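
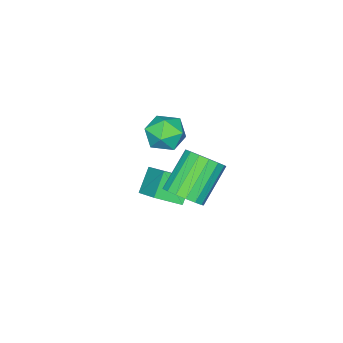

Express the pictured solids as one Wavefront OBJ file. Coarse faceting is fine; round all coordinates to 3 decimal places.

v -1.581 0.768 3.359
v -0.928 1.383 3.243
v -0.832 -0.183 2.537
v -0.179 0.432 2.421
v -0.308 0.057 3.234
v -0.771 0.645 3.742
v -0.989 0.555 2.038
v -1.452 1.143 2.546
v -0.562 1.251 2.426
v -0.141 0.944 3.165
v -1.619 0.256 2.615
v -1.198 -0.051 3.354
v -2.222 -1.267 -1.151
v -1.683 -0.085 -0.402
v -3.036 -0.494 -1.785
v -2.498 0.689 -1.036
v -1.342 -1.089 -2.064
v -0.804 0.094 -1.315
v -2.157 -0.315 -2.698
v -1.618 0.867 -1.949
v -0.329 1.841 0.069
v 0.071 1.198 0.498
v -1.371 1.197 1.84
v -1.771 1.839 1.411
v 0.228 1.544 0.668
v -1.214 1.543 2.01
v 0.258 1.958 0.7
v -1.184 1.957 2.042
v 0.154 2.345 0.588
v -1.289 2.344 1.93
v -0.062 2.617 0.357
v -1.504 2.616 1.699
v -0.338 2.71 0.06
v -1.78 2.709 1.402
v -0.613 2.605 -0.235
v -2.055 2.604 1.107
v -0.822 2.324 -0.46
v -2.264 2.323 0.882
v -0.918 1.932 -0.564
v -2.36 1.931 0.778
v -0.88 1.52 -0.523
v -2.322 1.519 0.819
v -0.715 1.181 -0.346
v -2.157 1.18 0.996
v -0.462 0.993 -0.074
v -1.904 0.992 1.268
v -0.178 0.999 0.23
v -1.62 0.998 1.572
f 1 12 6
f 1 6 2
f 1 2 8
f 1 8 11
f 1 11 12
f 2 6 10
f 6 12 5
f 12 11 3
f 11 8 7
f 8 2 9
f 4 10 5
f 4 5 3
f 4 3 7
f 4 7 9
f 4 9 10
f 5 10 6
f 3 5 12
f 7 3 11
f 9 7 8
f 10 9 2
f 14 16 13
f 17 14 13
f 13 16 15
f 15 17 13
f 14 20 16
f 18 14 17
f 18 20 14
f 16 20 15
f 19 17 15
f 15 20 19
f 19 18 17
f 20 18 19
f 22 21 25
f 22 25 23
f 23 25 26
f 23 26 24
f 25 21 27
f 25 27 26
f 26 27 28
f 26 28 24
f 27 21 29
f 27 29 28
f 28 29 30
f 28 30 24
f 29 21 31
f 29 31 30
f 30 31 32
f 30 32 24
f 31 21 33
f 31 33 32
f 32 33 34
f 32 34 24
f 33 21 35
f 33 35 34
f 34 35 36
f 34 36 24
f 35 21 37
f 35 37 36
f 36 37 38
f 36 38 24
f 37 21 39
f 37 39 38
f 38 39 40
f 38 40 24
f 39 21 41
f 39 41 40
f 40 41 42
f 40 42 24
f 41 21 43
f 41 43 42
f 42 43 44
f 42 44 24
f 43 21 45
f 43 45 44
f 44 45 46
f 44 46 24
f 45 21 47
f 45 47 46
f 46 47 48
f 46 48 24
f 47 21 22
f 47 22 48
f 48 22 23
f 48 23 24



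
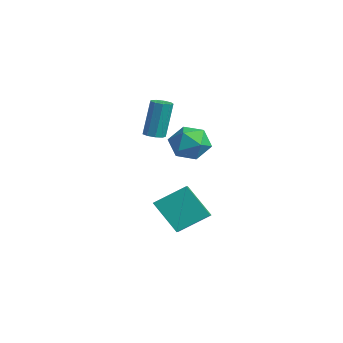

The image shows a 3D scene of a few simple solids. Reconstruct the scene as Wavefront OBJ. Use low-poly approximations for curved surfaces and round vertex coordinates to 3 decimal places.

v 1.678 0.939 2.279
v 2.233 1.14 2.263
v 2.116 1.622 4.386
v 1.562 1.421 4.401
v 1.975 1.44 2.181
v 1.859 1.922 4.304
v 1.578 1.505 2.145
v 1.462 1.987 4.267
v 1.228 1.305 2.171
v 1.112 1.787 4.294
v 1.089 0.934 2.247
v 0.973 1.416 4.37
v 1.225 0.566 2.339
v 1.109 1.048 4.461
v 1.573 0.372 2.402
v 1.457 0.854 4.525
v 1.971 0.443 2.407
v 1.854 0.925 4.53
v 2.231 0.747 2.353
v 2.115 1.229 4.475
v 3.004 0.245 -1.779
v 3.48 1.831 -0.749
v 2.372 0.641 -2.095
v 2.848 2.226 -1.065
v 4.252 0.934 -3.415
v 4.728 2.519 -2.385
v 3.62 1.329 -3.731
v 4.096 2.915 -2.701
v 3.327 2.466 1.363
v 4.166 2.887 2.039
v 3.174 0.973 2.481
v 4.013 1.394 3.157
v 2.983 1.919 3.119
v 3.077 2.841 2.428
v 4.263 1.019 2.092
v 4.357 1.941 1.401
v 4.744 1.992 2.489
v 3.953 2.549 3.124
v 3.387 1.311 1.396
v 2.596 1.868 2.031
f 2 1 5
f 2 5 3
f 3 5 6
f 3 6 4
f 5 1 7
f 5 7 6
f 6 7 8
f 6 8 4
f 7 1 9
f 7 9 8
f 8 9 10
f 8 10 4
f 9 1 11
f 9 11 10
f 10 11 12
f 10 12 4
f 11 1 13
f 11 13 12
f 12 13 14
f 12 14 4
f 13 1 15
f 13 15 14
f 14 15 16
f 14 16 4
f 15 1 17
f 15 17 16
f 16 17 18
f 16 18 4
f 17 1 19
f 17 19 18
f 18 19 20
f 18 20 4
f 19 1 2
f 19 2 20
f 20 2 3
f 20 3 4
f 22 24 21
f 25 22 21
f 21 24 23
f 23 25 21
f 22 28 24
f 26 22 25
f 26 28 22
f 24 28 23
f 27 25 23
f 23 28 27
f 27 26 25
f 28 26 27
f 29 40 34
f 29 34 30
f 29 30 36
f 29 36 39
f 29 39 40
f 30 34 38
f 34 40 33
f 40 39 31
f 39 36 35
f 36 30 37
f 32 38 33
f 32 33 31
f 32 31 35
f 32 35 37
f 32 37 38
f 33 38 34
f 31 33 40
f 35 31 39
f 37 35 36
f 38 37 30



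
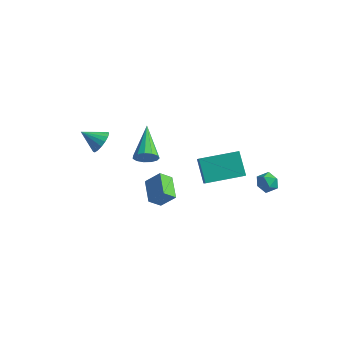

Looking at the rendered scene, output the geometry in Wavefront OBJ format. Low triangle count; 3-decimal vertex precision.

v 0.673 1.486 -0.666
v -0.086 2.164 0.367
v 0.197 2.157 -1.456
v -0.561 2.835 -0.422
v 2.181 2.825 -0.438
v 1.423 3.503 0.596
v 1.706 3.496 -1.227
v 0.947 4.174 -0.194
v -1.051 -1.219 2.705
v -0.673 -1.273 3.219
v -1.929 0.359 3.515
v -0.5 -1.058 2.988
v -0.501 -0.894 2.667
v -0.677 -0.833 2.358
v -0.971 -0.895 2.159
v -1.291 -1.06 2.134
v -1.534 -1.275 2.289
v -1.624 -1.473 2.577
v -1.532 -1.59 2.906
v -1.287 -1.59 3.17
v -0.967 -1.471 3.287
v 2.91 3.822 -0.626
v 3.486 3.541 -0.634
v 2.634 3.279 -1.466
v 3.21 2.998 -1.474
v 2.794 2.863 -1.005
v 2.965 3.199 -0.486
v 3.155 3.621 -1.614
v 3.326 3.957 -1.095
v 3.638 3.417 -1.245
v 3.415 2.948 -0.868
v 2.705 3.872 -1.232
v 2.482 3.403 -0.855
v -3.504 -1.264 2.812
v -3.091 -1.542 3.26
v -4.416 -1.596 3.448
v -3.127 -1.241 3.365
v -3.249 -0.945 3.343
v -3.43 -0.723 3.2
v -3.628 -0.625 2.967
v -3.798 -0.673 2.699
v -3.9 -0.856 2.457
v -3.911 -1.134 2.296
v -3.83 -1.441 2.254
v -3.673 -1.708 2.339
v -3.478 -1.873 2.532
v -3.289 -1.899 2.79
v -3.149 -1.779 3.053
v -0.114 -1.772 1.467
v -0.493 -2.251 2
v 0.538 -1.501 2.176
v 0.158 -1.98 2.708
v 0.662 -2.76 1.132
v 0.282 -3.239 1.664
v 1.313 -2.489 1.84
v 0.934 -2.968 2.373
f 2 4 1
f 5 2 1
f 1 4 3
f 3 5 1
f 2 8 4
f 6 2 5
f 6 8 2
f 4 8 3
f 7 5 3
f 3 8 7
f 7 6 5
f 8 6 7
f 10 9 12
f 10 12 11
f 12 9 13
f 12 13 11
f 13 9 14
f 13 14 11
f 14 9 15
f 14 15 11
f 15 9 16
f 15 16 11
f 16 9 17
f 16 17 11
f 17 9 18
f 17 18 11
f 18 9 19
f 18 19 11
f 19 9 20
f 19 20 11
f 20 9 21
f 20 21 11
f 21 9 10
f 21 10 11
f 22 33 27
f 22 27 23
f 22 23 29
f 22 29 32
f 22 32 33
f 23 27 31
f 27 33 26
f 33 32 24
f 32 29 28
f 29 23 30
f 25 31 26
f 25 26 24
f 25 24 28
f 25 28 30
f 25 30 31
f 26 31 27
f 24 26 33
f 28 24 32
f 30 28 29
f 31 30 23
f 35 34 37
f 35 37 36
f 37 34 38
f 37 38 36
f 38 34 39
f 38 39 36
f 39 34 40
f 39 40 36
f 40 34 41
f 40 41 36
f 41 34 42
f 41 42 36
f 42 34 43
f 42 43 36
f 43 34 44
f 43 44 36
f 44 34 45
f 44 45 36
f 45 34 46
f 45 46 36
f 46 34 47
f 46 47 36
f 47 34 48
f 47 48 36
f 48 34 35
f 48 35 36
f 50 52 49
f 53 50 49
f 49 52 51
f 51 53 49
f 50 56 52
f 54 50 53
f 54 56 50
f 52 56 51
f 55 53 51
f 51 56 55
f 55 54 53
f 56 54 55



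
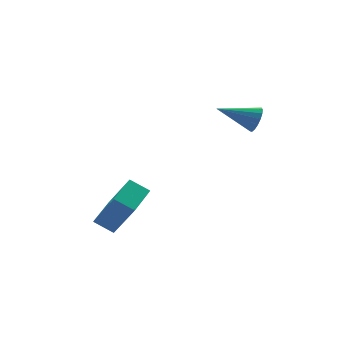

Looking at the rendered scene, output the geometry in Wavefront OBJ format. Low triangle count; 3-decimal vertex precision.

v 1.652 2.041 0.954
v 1.994 2.207 1.53
v 0.128 2.779 1.646
v 2.034 2.471 1.336
v 1.986 2.636 1.054
v 1.862 2.665 0.75
v 1.69 2.551 0.492
v 1.509 2.32 0.34
v 1.361 2.025 0.329
v 1.28 1.734 0.461
v 1.284 1.513 0.706
v 1.372 1.412 1.008
v 1.525 1.456 1.298
v 1.707 1.634 1.509
v 1.876 1.904 1.593
v -4.462 3.388 -5.116
v -3.967 2.32 -3.281
v -5.129 4.009 -4.575
v -4.634 2.942 -2.74
v -3.206 4.478 -4.82
v -2.711 3.411 -2.985
v -3.873 5.1 -4.279
v -3.378 4.032 -2.444
f 2 1 4
f 2 4 3
f 4 1 5
f 4 5 3
f 5 1 6
f 5 6 3
f 6 1 7
f 6 7 3
f 7 1 8
f 7 8 3
f 8 1 9
f 8 9 3
f 9 1 10
f 9 10 3
f 10 1 11
f 10 11 3
f 11 1 12
f 11 12 3
f 12 1 13
f 12 13 3
f 13 1 14
f 13 14 3
f 14 1 15
f 14 15 3
f 15 1 2
f 15 2 3
f 17 19 16
f 20 17 16
f 16 19 18
f 18 20 16
f 17 23 19
f 21 17 20
f 21 23 17
f 19 23 18
f 22 20 18
f 18 23 22
f 22 21 20
f 23 21 22



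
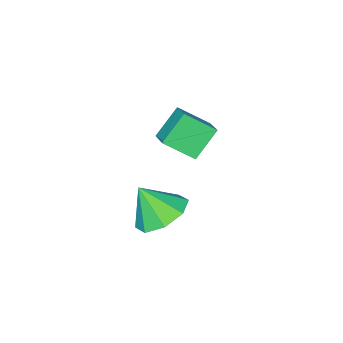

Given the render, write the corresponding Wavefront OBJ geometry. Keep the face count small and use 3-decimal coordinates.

v 0.758 -1.552 -1.869
v 1.657 -1.301 -2.046
v 1.142 -2.168 -0.791
v 1.306 -0.81 -1.641
v 0.634 -0.754 -1.37
v 0.034 -1.165 -1.391
v -0.141 -1.803 -1.693
v 0.21 -2.294 -2.098
v 0.883 -2.35 -2.369
v 1.482 -1.939 -2.348
v -3.493 -4.022 -1.596
v -2.794 -4.814 -0.891
v -3.007 -3.162 -1.112
v -2.309 -3.955 -0.407
v -2.571 -4.025 -2.513
v -1.873 -4.818 -1.808
v -2.086 -3.166 -2.029
v -1.387 -3.958 -1.324
f 2 1 4
f 2 4 3
f 4 1 5
f 4 5 3
f 5 1 6
f 5 6 3
f 6 1 7
f 6 7 3
f 7 1 8
f 7 8 3
f 8 1 9
f 8 9 3
f 9 1 10
f 9 10 3
f 10 1 2
f 10 2 3
f 12 14 11
f 15 12 11
f 11 14 13
f 13 15 11
f 12 18 14
f 16 12 15
f 16 18 12
f 14 18 13
f 17 15 13
f 13 18 17
f 17 16 15
f 18 16 17



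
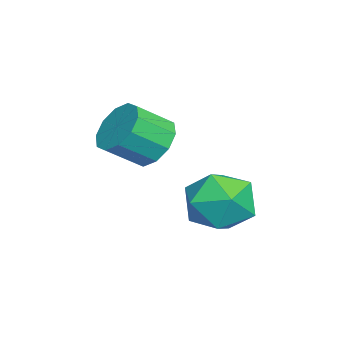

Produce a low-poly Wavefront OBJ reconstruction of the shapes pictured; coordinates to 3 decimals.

v -3.185 0.772 1.359
v -2.639 0.867 2.253
v -2.301 -0.627 0.967
v -1.755 -0.532 1.861
v -2.774 -0.79 1.892
v -3.321 0.075 2.134
v -1.619 0.165 1.086
v -2.166 1.03 1.328
v -1.672 0.492 2.084
v -2.385 -0.098 2.582
v -2.555 0.338 0.638
v -3.268 -0.252 1.136
v -2.782 -1.564 3.407
v -2.023 -1.393 3.115
v -1.56 -2.246 3.822
v -2.318 -2.416 4.113
v -2.105 -1.098 3.526
v -1.642 -1.95 4.232
v -2.446 -0.98 3.892
v -1.982 -1.832 4.598
v -2.914 -1.085 4.072
v -2.451 -1.937 4.778
v -3.332 -1.373 3.998
v -2.869 -2.226 4.704
v -3.54 -1.734 3.698
v -3.077 -2.587 4.405
v -3.458 -2.03 3.288
v -2.995 -2.882 3.994
v -3.118 -2.148 2.922
v -2.654 -3 3.628
v -2.649 -2.043 2.742
v -2.186 -2.895 3.448
v -2.231 -1.754 2.816
v -1.768 -2.607 3.522
f 1 12 6
f 1 6 2
f 1 2 8
f 1 8 11
f 1 11 12
f 2 6 10
f 6 12 5
f 12 11 3
f 11 8 7
f 8 2 9
f 4 10 5
f 4 5 3
f 4 3 7
f 4 7 9
f 4 9 10
f 5 10 6
f 3 5 12
f 7 3 11
f 9 7 8
f 10 9 2
f 14 13 17
f 14 17 15
f 15 17 18
f 15 18 16
f 17 13 19
f 17 19 18
f 18 19 20
f 18 20 16
f 19 13 21
f 19 21 20
f 20 21 22
f 20 22 16
f 21 13 23
f 21 23 22
f 22 23 24
f 22 24 16
f 23 13 25
f 23 25 24
f 24 25 26
f 24 26 16
f 25 13 27
f 25 27 26
f 26 27 28
f 26 28 16
f 27 13 29
f 27 29 28
f 28 29 30
f 28 30 16
f 29 13 31
f 29 31 30
f 30 31 32
f 30 32 16
f 31 13 33
f 31 33 32
f 32 33 34
f 32 34 16
f 33 13 14
f 33 14 34
f 34 14 15
f 34 15 16



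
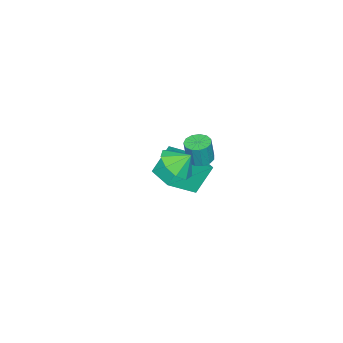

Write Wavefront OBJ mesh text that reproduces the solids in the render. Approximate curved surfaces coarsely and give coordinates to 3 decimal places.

v 0.216 0.596 0.907
v 0.903 0.621 0.779
v 1.152 0.57 2.105
v 0.464 0.544 2.233
v 0.783 0.995 0.816
v 1.032 0.944 2.142
v 0.483 1.242 0.882
v 0.732 1.191 2.208
v 0.098 1.284 0.956
v 0.347 1.233 2.282
v -0.25 1.107 1.014
v -0.001 1.056 2.34
v -0.45 0.768 1.039
v -0.201 0.717 2.365
v -0.439 0.374 1.021
v -0.19 0.323 2.347
v -0.22 0.051 0.968
v 0.029 -0.001 2.293
v 0.138 -0.1 0.895
v 0.386 -0.151 2.221
v 0.52 -0.03 0.826
v 0.768 -0.081 2.152
v 0.805 0.239 0.783
v 1.054 0.188 2.108
v -2.509 -2.005 -3.406
v -1.278 -3.002 -2.339
v -3.441 -1.504 -1.865
v -2.211 -2.501 -0.797
v -1.429 -0.499 -3.243
v -0.199 -1.496 -2.175
v -2.362 0.002 -1.701
v -1.131 -0.995 -0.634
v 3.958 1.21 3.073
v 4.89 1.686 2.993
v 3.682 1.87 3.787
v 4.422 1.985 2.537
v 3.737 1.921 2.332
v 3.155 1.524 2.473
v 2.949 0.981 2.895
v 3.214 0.545 3.401
v 3.828 0.42 3.753
v 4.502 0.665 3.787
v 4.922 1.165 3.487
f 2 1 5
f 2 5 3
f 3 5 6
f 3 6 4
f 5 1 7
f 5 7 6
f 6 7 8
f 6 8 4
f 7 1 9
f 7 9 8
f 8 9 10
f 8 10 4
f 9 1 11
f 9 11 10
f 10 11 12
f 10 12 4
f 11 1 13
f 11 13 12
f 12 13 14
f 12 14 4
f 13 1 15
f 13 15 14
f 14 15 16
f 14 16 4
f 15 1 17
f 15 17 16
f 16 17 18
f 16 18 4
f 17 1 19
f 17 19 18
f 18 19 20
f 18 20 4
f 19 1 21
f 19 21 20
f 20 21 22
f 20 22 4
f 21 1 23
f 21 23 22
f 22 23 24
f 22 24 4
f 23 1 2
f 23 2 24
f 24 2 3
f 24 3 4
f 26 28 25
f 29 26 25
f 25 28 27
f 27 29 25
f 26 32 28
f 30 26 29
f 30 32 26
f 28 32 27
f 31 29 27
f 27 32 31
f 31 30 29
f 32 30 31
f 34 33 36
f 34 36 35
f 36 33 37
f 36 37 35
f 37 33 38
f 37 38 35
f 38 33 39
f 38 39 35
f 39 33 40
f 39 40 35
f 40 33 41
f 40 41 35
f 41 33 42
f 41 42 35
f 42 33 43
f 42 43 35
f 43 33 34
f 43 34 35



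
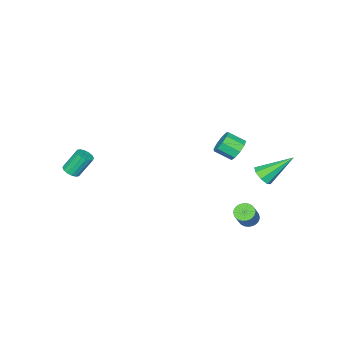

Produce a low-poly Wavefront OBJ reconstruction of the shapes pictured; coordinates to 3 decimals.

v -1.558 3.336 -3.525
v -1.091 3.455 -3.866
v -0.416 3.702 -2.856
v -0.882 3.584 -2.515
v -1.189 3.663 -3.851
v -0.514 3.91 -2.841
v -1.344 3.82 -3.786
v -0.669 4.068 -2.776
v -1.531 3.905 -3.682
v -0.856 4.152 -2.672
v -1.722 3.902 -3.554
v -1.047 4.149 -2.543
v -1.888 3.814 -3.421
v -1.213 4.061 -2.411
v -2.004 3.653 -3.304
v -1.329 3.9 -2.294
v -2.052 3.443 -3.221
v -1.377 3.69 -2.211
v -2.024 3.218 -3.184
v -1.349 3.465 -2.174
v -1.926 3.01 -3.199
v -1.251 3.257 -2.189
v -1.771 2.852 -3.264
v -1.096 3.1 -2.254
v -1.584 2.768 -3.368
v -0.909 3.015 -2.358
v -1.393 2.771 -3.497
v -0.718 3.018 -2.486
v -1.227 2.859 -3.629
v -0.552 3.106 -2.619
v -1.111 3.02 -3.746
v -0.436 3.267 -2.736
v -1.063 3.23 -3.829
v -0.388 3.477 -2.819
v -2.84 3.155 -0.927
v -2.286 3.501 -0.702
v -4.06 4.245 0.407
v -2.521 3.739 -1.111
v -2.943 3.635 -1.412
v -3.304 3.25 -1.429
v -3.394 2.81 -1.151
v -3.159 2.572 -0.742
v -2.737 2.676 -0.441
v -2.376 3.061 -0.425
v -0.548 3.381 2.46
v -0.341 3.087 1.848
v 0.116 2.284 2.388
v -0.092 2.579 3
v 0.001 3.391 2.01
v 0.458 2.588 2.551
v 0.086 3.69 2.382
v 0.543 2.888 2.923
v -0.126 3.845 2.791
v 0.331 3.043 3.332
v -0.535 3.783 3.045
v -0.078 2.981 3.586
v -0.951 3.533 3.025
v -0.494 2.73 3.565
v -1.178 3.211 2.74
v -0.721 2.409 3.281
v -1.111 2.97 2.324
v -0.654 2.167 2.865
v -0.78 2.92 1.972
v -0.324 2.118 2.513
v 4.16 -4.086 -0.273
v 4.513 -3.691 -0.251
v 3.913 -3.219 0.934
v 3.56 -3.614 0.913
v 4.303 -3.591 -0.397
v 3.703 -3.119 0.788
v 4.055 -3.624 -0.51
v 3.455 -3.152 0.675
v 3.835 -3.781 -0.559
v 3.235 -3.308 0.626
v 3.702 -4.019 -0.531
v 3.102 -3.547 0.654
v 3.692 -4.275 -0.434
v 3.092 -3.803 0.751
v 3.807 -4.481 -0.294
v 3.207 -4.009 0.891
v 4.017 -4.581 -0.148
v 3.417 -4.109 1.037
v 4.265 -4.548 -0.035
v 3.665 -4.076 1.15
v 4.485 -4.392 0.014
v 3.885 -3.919 1.199
v 4.618 -4.153 -0.014
v 4.018 -3.681 1.171
v 4.628 -3.897 -0.111
v 4.028 -3.425 1.074
f 2 1 5
f 2 5 3
f 3 5 6
f 3 6 4
f 5 1 7
f 5 7 6
f 6 7 8
f 6 8 4
f 7 1 9
f 7 9 8
f 8 9 10
f 8 10 4
f 9 1 11
f 9 11 10
f 10 11 12
f 10 12 4
f 11 1 13
f 11 13 12
f 12 13 14
f 12 14 4
f 13 1 15
f 13 15 14
f 14 15 16
f 14 16 4
f 15 1 17
f 15 17 16
f 16 17 18
f 16 18 4
f 17 1 19
f 17 19 18
f 18 19 20
f 18 20 4
f 19 1 21
f 19 21 20
f 20 21 22
f 20 22 4
f 21 1 23
f 21 23 22
f 22 23 24
f 22 24 4
f 23 1 25
f 23 25 24
f 24 25 26
f 24 26 4
f 25 1 27
f 25 27 26
f 26 27 28
f 26 28 4
f 27 1 29
f 27 29 28
f 28 29 30
f 28 30 4
f 29 1 31
f 29 31 30
f 30 31 32
f 30 32 4
f 31 1 33
f 31 33 32
f 32 33 34
f 32 34 4
f 33 1 2
f 33 2 34
f 34 2 3
f 34 3 4
f 36 35 38
f 36 38 37
f 38 35 39
f 38 39 37
f 39 35 40
f 39 40 37
f 40 35 41
f 40 41 37
f 41 35 42
f 41 42 37
f 42 35 43
f 42 43 37
f 43 35 44
f 43 44 37
f 44 35 36
f 44 36 37
f 46 45 49
f 46 49 47
f 47 49 50
f 47 50 48
f 49 45 51
f 49 51 50
f 50 51 52
f 50 52 48
f 51 45 53
f 51 53 52
f 52 53 54
f 52 54 48
f 53 45 55
f 53 55 54
f 54 55 56
f 54 56 48
f 55 45 57
f 55 57 56
f 56 57 58
f 56 58 48
f 57 45 59
f 57 59 58
f 58 59 60
f 58 60 48
f 59 45 61
f 59 61 60
f 60 61 62
f 60 62 48
f 61 45 63
f 61 63 62
f 62 63 64
f 62 64 48
f 63 45 46
f 63 46 64
f 64 46 47
f 64 47 48
f 66 65 69
f 66 69 67
f 67 69 70
f 67 70 68
f 69 65 71
f 69 71 70
f 70 71 72
f 70 72 68
f 71 65 73
f 71 73 72
f 72 73 74
f 72 74 68
f 73 65 75
f 73 75 74
f 74 75 76
f 74 76 68
f 75 65 77
f 75 77 76
f 76 77 78
f 76 78 68
f 77 65 79
f 77 79 78
f 78 79 80
f 78 80 68
f 79 65 81
f 79 81 80
f 80 81 82
f 80 82 68
f 81 65 83
f 81 83 82
f 82 83 84
f 82 84 68
f 83 65 85
f 83 85 84
f 84 85 86
f 84 86 68
f 85 65 87
f 85 87 86
f 86 87 88
f 86 88 68
f 87 65 89
f 87 89 88
f 88 89 90
f 88 90 68
f 89 65 66
f 89 66 90
f 90 66 67
f 90 67 68



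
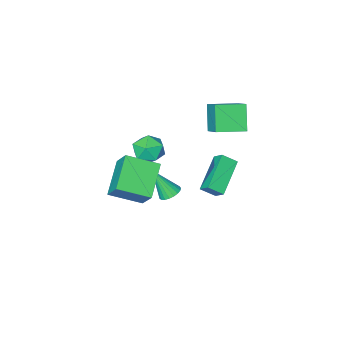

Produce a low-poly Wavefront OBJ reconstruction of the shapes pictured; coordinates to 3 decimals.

v -2.415 -0.189 2.392
v -2.898 -1.028 3.679
v -2.102 0.992 3.28
v -2.585 0.153 4.566
v -0.935 -0.733 2.594
v -1.418 -1.572 3.88
v -0.622 0.448 3.481
v -1.105 -0.391 4.768
v 4.001 -1.189 2.15
v 4.046 -0.26 3.301
v 2.584 -0.298 1.487
v 2.63 0.631 2.639
v 5.27 0.049 1.101
v 5.316 0.978 2.253
v 3.854 0.94 0.439
v 3.899 1.869 1.59
v -2.215 -0.657 -0.46
v -2.272 -0.018 0.112
v -0.673 0.437 -1.526
v -0.73 1.075 -0.953
v -1.55 -1.075 0.073
v -1.607 -0.437 0.646
v -0.008 0.018 -0.992
v -0.065 0.657 -0.42
v 1.944 -0.279 3.091
v 2.511 0.003 2.417
v 2.289 -1.703 2.783
v 2.856 -1.421 2.109
v 3.073 -1.259 2.994
v 2.86 -0.379 3.184
v 1.94 -1.321 2.016
v 1.727 -0.441 2.206
v 2.508 -0.641 1.752
v 3.208 -0.602 2.356
v 1.592 -1.098 2.844
v 2.292 -1.059 3.448
v 0.704 -1.634 -2.216
v 1.295 -1.485 -2.377
v 1.316 -2.386 -0.664
v 1.22 -1.272 -2.244
v 1.055 -1.122 -2.106
v 0.83 -1.06 -1.987
v 0.583 -1.097 -1.908
v 0.357 -1.227 -1.882
v 0.191 -1.428 -1.914
v 0.114 -1.663 -1.998
v 0.139 -1.894 -2.12
v 0.261 -2.08 -2.258
v 0.461 -2.188 -2.389
v 0.702 -2.201 -2.49
v 0.944 -2.115 -2.544
v 1.144 -1.947 -2.541
v 1.268 -1.724 -2.482
f 2 4 1
f 5 2 1
f 1 4 3
f 3 5 1
f 2 8 4
f 6 2 5
f 6 8 2
f 4 8 3
f 7 5 3
f 3 8 7
f 7 6 5
f 8 6 7
f 10 12 9
f 13 10 9
f 9 12 11
f 11 13 9
f 10 16 12
f 14 10 13
f 14 16 10
f 12 16 11
f 15 13 11
f 11 16 15
f 15 14 13
f 16 14 15
f 18 20 17
f 21 18 17
f 17 20 19
f 19 21 17
f 18 24 20
f 22 18 21
f 22 24 18
f 20 24 19
f 23 21 19
f 19 24 23
f 23 22 21
f 24 22 23
f 25 36 30
f 25 30 26
f 25 26 32
f 25 32 35
f 25 35 36
f 26 30 34
f 30 36 29
f 36 35 27
f 35 32 31
f 32 26 33
f 28 34 29
f 28 29 27
f 28 27 31
f 28 31 33
f 28 33 34
f 29 34 30
f 27 29 36
f 31 27 35
f 33 31 32
f 34 33 26
f 38 37 40
f 38 40 39
f 40 37 41
f 40 41 39
f 41 37 42
f 41 42 39
f 42 37 43
f 42 43 39
f 43 37 44
f 43 44 39
f 44 37 45
f 44 45 39
f 45 37 46
f 45 46 39
f 46 37 47
f 46 47 39
f 47 37 48
f 47 48 39
f 48 37 49
f 48 49 39
f 49 37 50
f 49 50 39
f 50 37 51
f 50 51 39
f 51 37 52
f 51 52 39
f 52 37 53
f 52 53 39
f 53 37 38
f 53 38 39



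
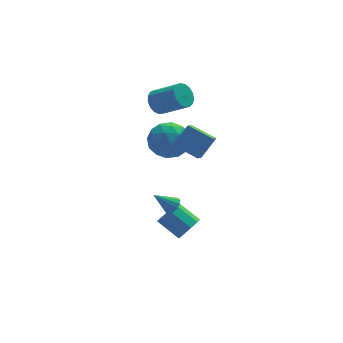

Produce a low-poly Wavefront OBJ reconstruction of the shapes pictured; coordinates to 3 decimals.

v 3.665 -0.417 1.32
v 3.081 -1.804 2.43
v 2.591 0.493 1.893
v 2.007 -0.894 3.003
v 4.573 0.014 2.337
v 3.989 -1.373 3.447
v 3.499 0.924 2.91
v 2.915 -0.463 4.02
v 2.695 -1.607 -3.348
v 3.296 -1.049 -3.329
v 2.386 -0.096 -2.513
v 1.785 -0.653 -2.532
v 2.974 -0.969 -3.782
v 2.064 -0.016 -2.965
v 2.522 -1.187 -4.031
v 1.612 -0.234 -3.215
v 2.15 -1.602 -3.961
v 1.24 -0.649 -3.145
v 2.034 -2.018 -3.604
v 1.124 -1.065 -2.788
v 2.227 -2.243 -3.128
v 1.317 -1.289 -2.311
v 2.639 -2.169 -2.754
v 1.729 -1.216 -1.938
v 3.077 -1.832 -2.659
v 2.167 -0.879 -1.842
v 3.337 -1.39 -2.886
v 2.427 -0.437 -2.07
v 1.334 -3.391 0.33
v 1.706 -3.187 0.679
v 0.386 -3.269 1.27
v 1.601 -2.96 0.543
v 1.424 -2.849 0.35
v 1.222 -2.883 0.152
v 1.051 -3.053 0.001
v 0.955 -3.314 -0.061
v 0.961 -3.595 -0.019
v 1.067 -3.822 0.117
v 1.244 -3.933 0.31
v 1.445 -3.899 0.508
v 1.616 -3.729 0.659
v 1.712 -3.468 0.722
v 1.659 2.697 0.132
v 2.33 3.741 0.135
v 3.21 1.699 0.925
v 3.881 2.743 0.928
v 2.915 2.624 1.697
v 1.956 3.241 1.207
v 3.584 2.199 -0.147
v 2.625 2.816 -0.637
v 3.519 3.433 -0.038
v 3.106 3.696 1.102
v 2.434 1.744 -0.042
v 2.021 2.007 1.098
v 1.858 3.307 0.064
v 3.682 2.133 0.996
v 3.114 2.064 1.448
v 3.508 2.677 1.45
v 1.639 3.013 0.694
v 2.033 3.626 0.696
v 2.377 2.97 1.614
v 3.507 1.814 0.364
v 3.901 2.427 0.366
v 2.032 2.763 -0.39
v 2.426 3.376 -0.388
v 3.163 2.47 -0.554
v 2.951 3.739 -0.036
v 3.863 3.153 0.43
v 3.689 2.833 -0.202
v 3.125 3.195 -0.49
v 2.708 3.894 0.634
v 3.62 3.307 1.1
v 3.052 3.237 1.552
v 2.489 3.6 1.264
v 3.408 3.713 0.532
v 1.92 2.133 -0.04
v 2.832 1.546 0.426
v 3.051 1.84 -0.204
v 2.488 2.203 -0.492
v 1.677 2.287 0.63
v 2.589 1.701 1.096
v 2.415 2.245 1.55
v 1.851 2.607 1.262
v 2.132 1.727 0.528
v 2.394 3.663 3.002
v 2.87 4.304 3.053
v 4.062 3.338 4.07
v 3.586 2.697 4.018
v 2.639 4.337 3.356
v 3.83 3.371 4.373
v 2.351 4.216 3.578
v 3.542 3.25 4.595
v 2.074 3.968 3.668
v 3.265 3.003 4.684
v 1.869 3.651 3.605
v 3.061 2.685 4.622
v 1.785 3.336 3.404
v 2.977 2.37 4.421
v 1.841 3.096 3.111
v 3.032 2.13 4.128
v 2.023 2.986 2.793
v 3.215 2.02 3.81
v 2.291 3.031 2.522
v 3.482 2.065 3.539
v 2.582 3.221 2.362
v 3.773 2.255 3.379
v 2.83 3.512 2.348
v 4.021 2.546 3.365
v 2.978 3.838 2.484
v 4.17 2.872 3.5
v 2.993 4.124 2.738
v 4.184 3.158 3.755
f 2 4 1
f 5 2 1
f 1 4 3
f 3 5 1
f 2 8 4
f 6 2 5
f 6 8 2
f 4 8 3
f 7 5 3
f 3 8 7
f 7 6 5
f 8 6 7
f 10 9 13
f 10 13 11
f 11 13 14
f 11 14 12
f 13 9 15
f 13 15 14
f 14 15 16
f 14 16 12
f 15 9 17
f 15 17 16
f 16 17 18
f 16 18 12
f 17 9 19
f 17 19 18
f 18 19 20
f 18 20 12
f 19 9 21
f 19 21 20
f 20 21 22
f 20 22 12
f 21 9 23
f 21 23 22
f 22 23 24
f 22 24 12
f 23 9 25
f 23 25 24
f 24 25 26
f 24 26 12
f 25 9 27
f 25 27 26
f 26 27 28
f 26 28 12
f 27 9 10
f 27 10 28
f 28 10 11
f 28 11 12
f 30 29 32
f 30 32 31
f 32 29 33
f 32 33 31
f 33 29 34
f 33 34 31
f 34 29 35
f 34 35 31
f 35 29 36
f 35 36 31
f 36 29 37
f 36 37 31
f 37 29 38
f 37 38 31
f 38 29 39
f 38 39 31
f 39 29 40
f 39 40 31
f 40 29 41
f 40 41 31
f 41 29 42
f 41 42 31
f 42 29 30
f 42 30 31
f 43 80 59
f 80 54 83
f 59 83 48
f 80 83 59
f 43 59 55
f 59 48 60
f 55 60 44
f 59 60 55
f 43 55 64
f 55 44 65
f 64 65 50
f 55 65 64
f 43 64 76
f 64 50 79
f 76 79 53
f 64 79 76
f 43 76 80
f 76 53 84
f 80 84 54
f 76 84 80
f 44 60 71
f 60 48 74
f 71 74 52
f 60 74 71
f 48 83 61
f 83 54 82
f 61 82 47
f 83 82 61
f 54 84 81
f 84 53 77
f 81 77 45
f 84 77 81
f 53 79 78
f 79 50 66
f 78 66 49
f 79 66 78
f 50 65 70
f 65 44 67
f 70 67 51
f 65 67 70
f 46 72 58
f 72 52 73
f 58 73 47
f 72 73 58
f 46 58 56
f 58 47 57
f 56 57 45
f 58 57 56
f 46 56 63
f 56 45 62
f 63 62 49
f 56 62 63
f 46 63 68
f 63 49 69
f 68 69 51
f 63 69 68
f 46 68 72
f 68 51 75
f 72 75 52
f 68 75 72
f 47 73 61
f 73 52 74
f 61 74 48
f 73 74 61
f 45 57 81
f 57 47 82
f 81 82 54
f 57 82 81
f 49 62 78
f 62 45 77
f 78 77 53
f 62 77 78
f 51 69 70
f 69 49 66
f 70 66 50
f 69 66 70
f 52 75 71
f 75 51 67
f 71 67 44
f 75 67 71
f 86 85 89
f 86 89 87
f 87 89 90
f 87 90 88
f 89 85 91
f 89 91 90
f 90 91 92
f 90 92 88
f 91 85 93
f 91 93 92
f 92 93 94
f 92 94 88
f 93 85 95
f 93 95 94
f 94 95 96
f 94 96 88
f 95 85 97
f 95 97 96
f 96 97 98
f 96 98 88
f 97 85 99
f 97 99 98
f 98 99 100
f 98 100 88
f 99 85 101
f 99 101 100
f 100 101 102
f 100 102 88
f 101 85 103
f 101 103 102
f 102 103 104
f 102 104 88
f 103 85 105
f 103 105 104
f 104 105 106
f 104 106 88
f 105 85 107
f 105 107 106
f 106 107 108
f 106 108 88
f 107 85 109
f 107 109 108
f 108 109 110
f 108 110 88
f 109 85 111
f 109 111 110
f 110 111 112
f 110 112 88
f 111 85 86
f 111 86 112
f 112 86 87
f 112 87 88



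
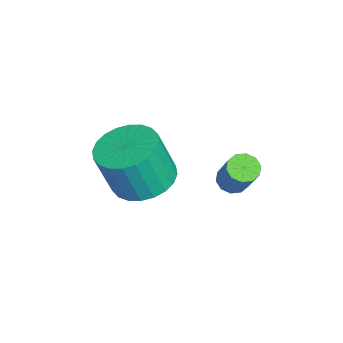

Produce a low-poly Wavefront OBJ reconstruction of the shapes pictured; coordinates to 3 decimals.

v -3.74 -2.882 -1.871
v -2.842 -3.31 -2.096
v -2.681 -3.825 -0.473
v -3.58 -3.398 -0.249
v -2.729 -2.943 -1.99
v -2.569 -3.458 -0.368
v -2.77 -2.567 -1.867
v -2.61 -3.082 -0.244
v -2.959 -2.239 -1.744
v -2.799 -2.754 -0.122
v -3.267 -2.009 -1.641
v -3.107 -2.524 -0.018
v -3.647 -1.912 -1.572
v -3.486 -2.427 0.05
v -4.041 -1.962 -1.549
v -3.88 -2.478 0.073
v -4.389 -2.153 -1.576
v -4.229 -2.669 0.047
v -4.639 -2.455 -1.647
v -4.478 -2.97 -0.024
v -4.751 -2.822 -1.752
v -4.591 -3.337 -0.13
v -4.71 -3.198 -1.876
v -4.55 -3.713 -0.253
v -4.521 -3.526 -1.998
v -4.361 -4.041 -0.376
v -4.213 -3.756 -2.102
v -4.053 -4.271 -0.479
v -3.834 -3.853 -2.17
v -3.673 -4.368 -0.548
v -3.44 -3.802 -2.193
v -3.279 -4.318 -0.571
v -3.091 -3.611 -2.167
v -2.931 -4.127 -0.544
v -3.385 -0.302 -1.548
v -2.95 -0.367 -1.806
v -2.16 -0.084 -0.551
v -2.595 -0.018 -0.292
v -3.03 -0.063 -1.825
v -2.24 0.221 -0.57
v -3.245 0.15 -1.738
v -2.455 0.434 -0.483
v -3.514 0.191 -1.578
v -2.724 0.474 -0.323
v -3.733 0.043 -1.406
v -2.943 0.327 -0.151
v -3.82 -0.236 -1.289
v -3.03 0.047 -0.034
v -3.74 -0.541 -1.27
v -2.95 -0.257 -0.015
v -3.525 -0.754 -1.357
v -2.735 -0.47 -0.102
v -3.256 -0.794 -1.517
v -2.466 -0.511 -0.262
v -3.037 -0.647 -1.689
v -2.247 -0.363 -0.434
f 2 1 5
f 2 5 3
f 3 5 6
f 3 6 4
f 5 1 7
f 5 7 6
f 6 7 8
f 6 8 4
f 7 1 9
f 7 9 8
f 8 9 10
f 8 10 4
f 9 1 11
f 9 11 10
f 10 11 12
f 10 12 4
f 11 1 13
f 11 13 12
f 12 13 14
f 12 14 4
f 13 1 15
f 13 15 14
f 14 15 16
f 14 16 4
f 15 1 17
f 15 17 16
f 16 17 18
f 16 18 4
f 17 1 19
f 17 19 18
f 18 19 20
f 18 20 4
f 19 1 21
f 19 21 20
f 20 21 22
f 20 22 4
f 21 1 23
f 21 23 22
f 22 23 24
f 22 24 4
f 23 1 25
f 23 25 24
f 24 25 26
f 24 26 4
f 25 1 27
f 25 27 26
f 26 27 28
f 26 28 4
f 27 1 29
f 27 29 28
f 28 29 30
f 28 30 4
f 29 1 31
f 29 31 30
f 30 31 32
f 30 32 4
f 31 1 33
f 31 33 32
f 32 33 34
f 32 34 4
f 33 1 2
f 33 2 34
f 34 2 3
f 34 3 4
f 36 35 39
f 36 39 37
f 37 39 40
f 37 40 38
f 39 35 41
f 39 41 40
f 40 41 42
f 40 42 38
f 41 35 43
f 41 43 42
f 42 43 44
f 42 44 38
f 43 35 45
f 43 45 44
f 44 45 46
f 44 46 38
f 45 35 47
f 45 47 46
f 46 47 48
f 46 48 38
f 47 35 49
f 47 49 48
f 48 49 50
f 48 50 38
f 49 35 51
f 49 51 50
f 50 51 52
f 50 52 38
f 51 35 53
f 51 53 52
f 52 53 54
f 52 54 38
f 53 35 55
f 53 55 54
f 54 55 56
f 54 56 38
f 55 35 36
f 55 36 56
f 56 36 37
f 56 37 38



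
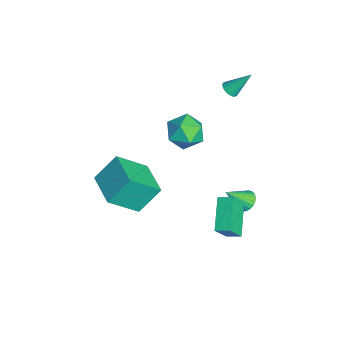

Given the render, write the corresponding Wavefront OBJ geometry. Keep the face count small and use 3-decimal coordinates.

v 0.299 2.925 -4.565
v 0.681 3.369 -4.22
v 0.521 1.795 -3.355
v 0.44 3.424 -4.124
v 0.177 3.403 -4.096
v -0.067 3.309 -4.139
v -0.256 3.156 -4.247
v -0.36 2.969 -4.403
v -0.364 2.774 -4.584
v -0.267 2.603 -4.762
v -0.083 2.481 -4.91
v 0.158 2.426 -5.005
v 0.421 2.448 -5.033
v 0.666 2.542 -4.99
v 0.854 2.694 -4.882
v 0.958 2.882 -4.726
v 0.962 3.076 -4.545
v 0.865 3.247 -4.368
v 2.061 -3.555 -0.511
v 2.42 -5.134 0.934
v 1.716 -2.399 0.839
v 2.075 -3.978 2.283
v 4.045 -3.042 -0.443
v 4.404 -4.621 1.001
v 3.7 -1.886 0.906
v 4.059 -3.465 2.351
v -3.279 2.443 1.776
v -2.745 2.475 1.707
v -3.181 3.557 3.044
v -2.827 2.647 1.562
v -3 2.78 1.459
v -3.227 2.845 1.419
v -3.465 2.832 1.45
v -3.666 2.741 1.545
v -3.791 2.591 1.686
v -3.814 2.412 1.845
v -3.731 2.24 1.99
v -3.559 2.107 2.093
v -3.331 2.042 2.133
v -3.093 2.055 2.102
v -2.892 2.146 2.007
v -2.768 2.296 1.866
v 1.339 1.886 -3.448
v 1.637 2.624 -3.18
v 3.084 1.528 -4.402
v 3.382 2.266 -4.134
v 1.898 1.194 -2.166
v 2.196 1.932 -1.898
v 3.643 0.836 -3.12
v 3.941 1.574 -2.852
v -2.619 0.873 -0.398
v -1.536 0.844 -0.861
v -2.464 -0.964 0.081
v -1.381 -0.993 -0.382
v -1.585 -0.377 0.601
v -1.681 0.759 0.305
v -2.319 -0.879 -1.085
v -2.415 0.257 -1.381
v -1.351 -0.239 -1.285
v -0.897 0.071 -0.244
v -3.103 -0.191 -0.536
v -2.649 0.119 0.505
f 2 1 4
f 2 4 3
f 4 1 5
f 4 5 3
f 5 1 6
f 5 6 3
f 6 1 7
f 6 7 3
f 7 1 8
f 7 8 3
f 8 1 9
f 8 9 3
f 9 1 10
f 9 10 3
f 10 1 11
f 10 11 3
f 11 1 12
f 11 12 3
f 12 1 13
f 12 13 3
f 13 1 14
f 13 14 3
f 14 1 15
f 14 15 3
f 15 1 16
f 15 16 3
f 16 1 17
f 16 17 3
f 17 1 18
f 17 18 3
f 18 1 2
f 18 2 3
f 20 22 19
f 23 20 19
f 19 22 21
f 21 23 19
f 20 26 22
f 24 20 23
f 24 26 20
f 22 26 21
f 25 23 21
f 21 26 25
f 25 24 23
f 26 24 25
f 28 27 30
f 28 30 29
f 30 27 31
f 30 31 29
f 31 27 32
f 31 32 29
f 32 27 33
f 32 33 29
f 33 27 34
f 33 34 29
f 34 27 35
f 34 35 29
f 35 27 36
f 35 36 29
f 36 27 37
f 36 37 29
f 37 27 38
f 37 38 29
f 38 27 39
f 38 39 29
f 39 27 40
f 39 40 29
f 40 27 41
f 40 41 29
f 41 27 42
f 41 42 29
f 42 27 28
f 42 28 29
f 44 46 43
f 47 44 43
f 43 46 45
f 45 47 43
f 44 50 46
f 48 44 47
f 48 50 44
f 46 50 45
f 49 47 45
f 45 50 49
f 49 48 47
f 50 48 49
f 51 62 56
f 51 56 52
f 51 52 58
f 51 58 61
f 51 61 62
f 52 56 60
f 56 62 55
f 62 61 53
f 61 58 57
f 58 52 59
f 54 60 55
f 54 55 53
f 54 53 57
f 54 57 59
f 54 59 60
f 55 60 56
f 53 55 62
f 57 53 61
f 59 57 58
f 60 59 52



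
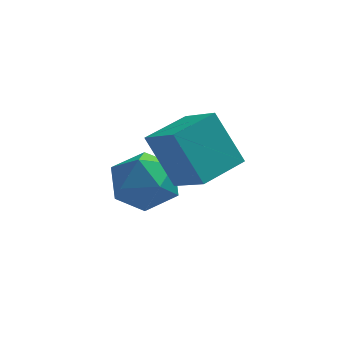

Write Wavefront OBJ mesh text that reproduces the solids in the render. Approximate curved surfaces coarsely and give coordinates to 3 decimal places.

v 0.263 0.656 0.221
v 1.222 1.292 0.473
v 1.318 -0.512 -0.853
v 2.277 0.124 -0.601
v 1.761 -0.521 0.238
v 1.109 0.201 0.902
v 1.431 0.579 -1.282
v 0.779 1.301 -0.618
v 1.944 1.244 -0.457
v 2.148 0.564 0.483
v 0.392 0.216 -0.863
v 0.596 -0.464 0.077
v 2.208 -1.368 0.91
v 1.341 -0.774 2.529
v 3.341 -0.241 1.103
v 2.474 0.353 2.722
v 3.066 -2.373 1.738
v 2.199 -1.779 3.357
v 4.199 -1.246 1.931
v 3.332 -0.652 3.55
f 1 12 6
f 1 6 2
f 1 2 8
f 1 8 11
f 1 11 12
f 2 6 10
f 6 12 5
f 12 11 3
f 11 8 7
f 8 2 9
f 4 10 5
f 4 5 3
f 4 3 7
f 4 7 9
f 4 9 10
f 5 10 6
f 3 5 12
f 7 3 11
f 9 7 8
f 10 9 2
f 14 16 13
f 17 14 13
f 13 16 15
f 15 17 13
f 14 20 16
f 18 14 17
f 18 20 14
f 16 20 15
f 19 17 15
f 15 20 19
f 19 18 17
f 20 18 19



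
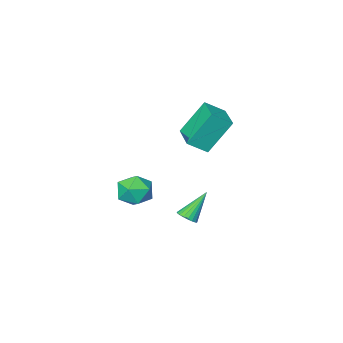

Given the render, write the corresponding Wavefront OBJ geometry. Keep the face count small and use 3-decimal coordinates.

v -2.342 1.975 2.532
v -1.451 1.604 3.175
v -1.739 3.521 2.586
v -0.848 3.15 3.229
v -1.252 1.61 0.811
v -0.361 1.239 1.454
v -0.649 3.156 0.865
v 0.242 2.785 1.508
v -0.437 1.747 -4.084
v -0.052 2.03 -3.793
v -1.503 1.773 -2.696
v -0.175 2.202 -3.891
v -0.343 2.296 -4.022
v -0.528 2.294 -4.164
v -0.697 2.198 -4.292
v -0.821 2.024 -4.384
v -0.879 1.802 -4.424
v -0.861 1.571 -4.406
v -0.769 1.37 -4.332
v -0.62 1.234 -4.215
v -0.44 1.187 -4.075
v -0.259 1.237 -3.938
v -0.109 1.375 -3.825
v -0.016 1.578 -3.757
v 0.005 1.809 -3.746
v 1.953 1.351 -2.609
v 2.522 0.546 -2.536
v 0.758 0.574 -1.884
v 1.327 -0.231 -1.811
v 1.537 0.572 -1.276
v 2.276 1.053 -1.724
v 1.004 0.067 -2.696
v 1.743 0.548 -3.144
v 1.935 -0.248 -2.59
v 2.265 0.065 -1.712
v 1.015 1.055 -2.708
v 1.345 1.368 -1.83
f 2 4 1
f 5 2 1
f 1 4 3
f 3 5 1
f 2 8 4
f 6 2 5
f 6 8 2
f 4 8 3
f 7 5 3
f 3 8 7
f 7 6 5
f 8 6 7
f 10 9 12
f 10 12 11
f 12 9 13
f 12 13 11
f 13 9 14
f 13 14 11
f 14 9 15
f 14 15 11
f 15 9 16
f 15 16 11
f 16 9 17
f 16 17 11
f 17 9 18
f 17 18 11
f 18 9 19
f 18 19 11
f 19 9 20
f 19 20 11
f 20 9 21
f 20 21 11
f 21 9 22
f 21 22 11
f 22 9 23
f 22 23 11
f 23 9 24
f 23 24 11
f 24 9 25
f 24 25 11
f 25 9 10
f 25 10 11
f 26 37 31
f 26 31 27
f 26 27 33
f 26 33 36
f 26 36 37
f 27 31 35
f 31 37 30
f 37 36 28
f 36 33 32
f 33 27 34
f 29 35 30
f 29 30 28
f 29 28 32
f 29 32 34
f 29 34 35
f 30 35 31
f 28 30 37
f 32 28 36
f 34 32 33
f 35 34 27



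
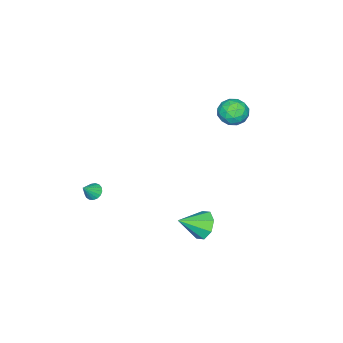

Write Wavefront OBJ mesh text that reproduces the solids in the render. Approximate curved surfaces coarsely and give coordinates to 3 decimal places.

v 1.157 3.317 -1.508
v 1.846 3.792 -1.935
v 2.263 2.443 -0.692
v 1.638 4.102 -1.32
v 1.148 3.953 -0.815
v 0.662 3.431 -0.717
v 0.467 2.842 -1.082
v 0.675 2.532 -1.696
v 1.166 2.682 -2.201
v 1.651 3.204 -2.3
v -3.29 2.677 3.323
v -2.822 2.218 3.975
v -4.578 2.162 3.885
v -4.11 1.703 4.537
v -4.14 2.628 4.554
v -3.344 2.946 4.206
v -4.056 1.434 3.654
v -3.26 1.752 3.306
v -3.295 1.45 4.18
v -3.347 2.187 4.736
v -4.053 2.193 3.124
v -4.105 2.93 3.68
v -2.943 2.493 3.6
v -4.457 1.887 4.26
v -4.475 2.431 4.27
v -4.2 2.161 4.654
v -3.249 2.921 3.736
v -2.974 2.65 4.119
v -3.749 2.891 4.459
v -4.426 1.73 3.741
v -4.151 1.459 4.124
v -3.2 2.219 3.206
v -2.925 1.949 3.59
v -3.651 1.489 3.401
v -2.946 1.771 4.104
v -3.703 1.469 4.434
v -3.671 1.311 3.914
v -3.203 1.498 3.71
v -2.976 2.205 4.431
v -3.734 1.902 4.761
v -3.752 2.446 4.771
v -3.283 2.633 4.566
v -3.255 1.753 4.551
v -3.666 2.478 3.099
v -4.424 2.175 3.429
v -4.117 1.747 3.294
v -3.648 1.934 3.089
v -3.697 2.911 3.426
v -4.454 2.609 3.756
v -4.197 2.882 4.15
v -3.729 3.069 3.946
v -4.145 2.627 3.309
v 3.556 -1.929 0.628
v 3.88 -2.167 0.268
v 4.264 -2.091 1.372
v 3.949 -1.918 0.257
v 3.927 -1.672 0.331
v 3.82 -1.484 0.474
v 3.653 -1.398 0.651
v 3.464 -1.434 0.823
v 3.296 -1.583 0.951
v 3.187 -1.812 1.004
v 3.163 -2.067 0.971
v 3.229 -2.29 0.86
v 3.37 -2.431 0.695
v 3.554 -2.457 0.515
v 3.738 -2.362 0.361
f 2 1 4
f 2 4 3
f 4 1 5
f 4 5 3
f 5 1 6
f 5 6 3
f 6 1 7
f 6 7 3
f 7 1 8
f 7 8 3
f 8 1 9
f 8 9 3
f 9 1 10
f 9 10 3
f 10 1 2
f 10 2 3
f 11 48 27
f 48 22 51
f 27 51 16
f 48 51 27
f 11 27 23
f 27 16 28
f 23 28 12
f 27 28 23
f 11 23 32
f 23 12 33
f 32 33 18
f 23 33 32
f 11 32 44
f 32 18 47
f 44 47 21
f 32 47 44
f 11 44 48
f 44 21 52
f 48 52 22
f 44 52 48
f 12 28 39
f 28 16 42
f 39 42 20
f 28 42 39
f 16 51 29
f 51 22 50
f 29 50 15
f 51 50 29
f 22 52 49
f 52 21 45
f 49 45 13
f 52 45 49
f 21 47 46
f 47 18 34
f 46 34 17
f 47 34 46
f 18 33 38
f 33 12 35
f 38 35 19
f 33 35 38
f 14 40 26
f 40 20 41
f 26 41 15
f 40 41 26
f 14 26 24
f 26 15 25
f 24 25 13
f 26 25 24
f 14 24 31
f 24 13 30
f 31 30 17
f 24 30 31
f 14 31 36
f 31 17 37
f 36 37 19
f 31 37 36
f 14 36 40
f 36 19 43
f 40 43 20
f 36 43 40
f 15 41 29
f 41 20 42
f 29 42 16
f 41 42 29
f 13 25 49
f 25 15 50
f 49 50 22
f 25 50 49
f 17 30 46
f 30 13 45
f 46 45 21
f 30 45 46
f 19 37 38
f 37 17 34
f 38 34 18
f 37 34 38
f 20 43 39
f 43 19 35
f 39 35 12
f 43 35 39
f 54 53 56
f 54 56 55
f 56 53 57
f 56 57 55
f 57 53 58
f 57 58 55
f 58 53 59
f 58 59 55
f 59 53 60
f 59 60 55
f 60 53 61
f 60 61 55
f 61 53 62
f 61 62 55
f 62 53 63
f 62 63 55
f 63 53 64
f 63 64 55
f 64 53 65
f 64 65 55
f 65 53 66
f 65 66 55
f 66 53 67
f 66 67 55
f 67 53 54
f 67 54 55



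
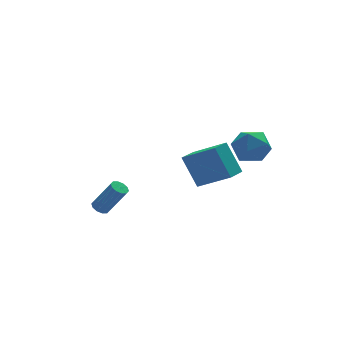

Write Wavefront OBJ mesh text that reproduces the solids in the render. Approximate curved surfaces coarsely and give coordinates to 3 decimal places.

v 3.233 0.655 -0.701
v 4.314 0.676 -0.429
v 3.086 -0.996 0.009
v 4.167 -0.975 0.281
v 3.447 -0.308 0.809
v 3.538 0.712 0.37
v 3.862 -1.032 -0.79
v 3.953 -0.012 -1.229
v 4.703 -0.367 -0.484
v 4.446 0.08 0.504
v 2.954 -0.4 -0.924
v 2.697 0.047 0.064
v 3.47 1.626 -3.281
v 3.033 2.618 -1.588
v 2.216 2.939 -4.375
v 1.779 3.932 -2.683
v 4.441 2.388 -3.477
v 4.004 3.381 -1.785
v 3.187 3.702 -4.572
v 2.75 4.694 -2.879
v -3.085 2.736 -4.535
v -2.68 2.581 -4.804
v -1.87 1.97 -3.233
v -2.275 2.124 -2.965
v -2.629 2.879 -4.714
v -1.82 2.268 -3.143
v -2.753 3.122 -4.556
v -1.943 2.511 -2.985
v -3.003 3.218 -4.39
v -2.194 2.606 -2.819
v -3.285 3.129 -4.28
v -2.475 2.518 -2.709
v -3.49 2.89 -4.267
v -2.68 2.279 -2.696
v -3.54 2.592 -4.357
v -2.731 1.981 -2.786
v -3.417 2.349 -4.515
v -2.607 1.738 -2.944
v -3.166 2.254 -4.681
v -2.357 1.642 -3.11
v -2.885 2.342 -4.791
v -2.075 1.731 -3.22
f 1 12 6
f 1 6 2
f 1 2 8
f 1 8 11
f 1 11 12
f 2 6 10
f 6 12 5
f 12 11 3
f 11 8 7
f 8 2 9
f 4 10 5
f 4 5 3
f 4 3 7
f 4 7 9
f 4 9 10
f 5 10 6
f 3 5 12
f 7 3 11
f 9 7 8
f 10 9 2
f 14 16 13
f 17 14 13
f 13 16 15
f 15 17 13
f 14 20 16
f 18 14 17
f 18 20 14
f 16 20 15
f 19 17 15
f 15 20 19
f 19 18 17
f 20 18 19
f 22 21 25
f 22 25 23
f 23 25 26
f 23 26 24
f 25 21 27
f 25 27 26
f 26 27 28
f 26 28 24
f 27 21 29
f 27 29 28
f 28 29 30
f 28 30 24
f 29 21 31
f 29 31 30
f 30 31 32
f 30 32 24
f 31 21 33
f 31 33 32
f 32 33 34
f 32 34 24
f 33 21 35
f 33 35 34
f 34 35 36
f 34 36 24
f 35 21 37
f 35 37 36
f 36 37 38
f 36 38 24
f 37 21 39
f 37 39 38
f 38 39 40
f 38 40 24
f 39 21 41
f 39 41 40
f 40 41 42
f 40 42 24
f 41 21 22
f 41 22 42
f 42 22 23
f 42 23 24



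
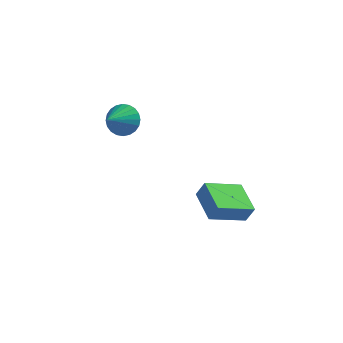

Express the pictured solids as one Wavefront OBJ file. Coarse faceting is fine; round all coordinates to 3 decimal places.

v 1.577 -0.371 -3.267
v 1.968 -0.382 -2.468
v 2.833 0.834 -3.865
v 3.224 0.823 -3.066
v 2.576 -1.663 -3.774
v 2.967 -1.674 -2.975
v 3.832 -0.458 -4.372
v 4.223 -0.469 -3.573
v -2.059 0.602 0.069
v -1.591 0.178 -0.514
v -2.341 -0.562 0.691
v -1.359 0.246 -0.281
v -1.234 0.369 0.005
v -1.235 0.527 0.301
v -1.361 0.696 0.562
v -1.593 0.852 0.748
v -1.897 0.969 0.83
v -2.225 1.031 0.797
v -2.528 1.027 0.652
v -2.759 0.959 0.419
v -2.884 0.836 0.133
v -2.884 0.678 -0.163
v -2.758 0.508 -0.424
v -2.525 0.353 -0.609
v -2.222 0.236 -0.692
v -1.894 0.174 -0.658
f 2 4 1
f 5 2 1
f 1 4 3
f 3 5 1
f 2 8 4
f 6 2 5
f 6 8 2
f 4 8 3
f 7 5 3
f 3 8 7
f 7 6 5
f 8 6 7
f 10 9 12
f 10 12 11
f 12 9 13
f 12 13 11
f 13 9 14
f 13 14 11
f 14 9 15
f 14 15 11
f 15 9 16
f 15 16 11
f 16 9 17
f 16 17 11
f 17 9 18
f 17 18 11
f 18 9 19
f 18 19 11
f 19 9 20
f 19 20 11
f 20 9 21
f 20 21 11
f 21 9 22
f 21 22 11
f 22 9 23
f 22 23 11
f 23 9 24
f 23 24 11
f 24 9 25
f 24 25 11
f 25 9 26
f 25 26 11
f 26 9 10
f 26 10 11



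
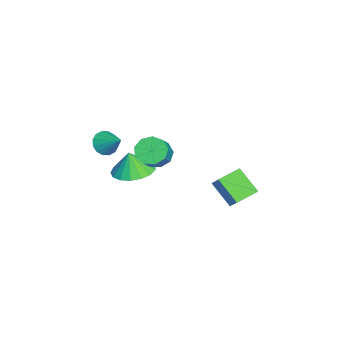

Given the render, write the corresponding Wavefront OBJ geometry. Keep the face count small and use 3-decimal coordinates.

v 3.458 -0.245 2.287
v 3.917 -0.01 1.814
v 4.722 -0.12 2.54
v 4.262 -0.355 3.013
v 3.739 0.356 2.065
v 4.544 0.247 2.792
v 3.43 0.441 2.421
v 4.235 0.332 3.148
v 3.133 0.205 2.713
v 3.938 0.095 3.44
v 2.989 -0.242 2.806
v 3.793 -0.352 3.533
v 3.063 -0.69 2.656
v 3.868 -0.8 3.383
v 3.322 -0.93 2.333
v 4.127 -1.04 3.06
v 3.645 -0.85 1.988
v 4.45 -0.96 2.715
v 3.88 -0.486 1.783
v 4.684 -0.596 2.51
v -1.043 -1.875 -2.032
v -0.147 -2.314 -2.096
v -1.057 -2.065 -0.928
v -0.043 -1.854 -2.015
v -0.168 -1.399 -1.938
v -0.494 -1.052 -1.883
v -0.945 -0.894 -1.861
v -1.419 -0.961 -1.879
v -1.806 -1.237 -1.932
v -2.019 -1.659 -2.008
v -2.008 -2.131 -2.089
v -1.775 -2.544 -2.157
v -1.375 -2.803 -2.196
v -0.899 -2.85 -2.198
v -0.456 -2.674 -2.162
v 1.93 -2.566 1.68
v 2.237 -2.365 1.168
v 2.57 -1.814 2.36
v 1.978 -2.168 1.194
v 1.706 -2.078 1.35
v 1.495 -2.119 1.594
v 1.399 -2.28 1.862
v 1.446 -2.518 2.08
v 1.623 -2.768 2.191
v 1.882 -2.965 2.165
v 2.154 -3.055 2.009
v 2.366 -3.014 1.765
v 2.461 -2.853 1.497
v 2.414 -2.615 1.279
v -0.932 3.263 -3.14
v -1.562 2.406 -2.183
v -0.052 3.634 -2.229
v -0.682 2.777 -1.272
v -0.258 2.423 -3.448
v -0.888 1.566 -2.491
v 0.622 2.794 -2.537
v -0.008 1.937 -1.58
f 2 1 5
f 2 5 3
f 3 5 6
f 3 6 4
f 5 1 7
f 5 7 6
f 6 7 8
f 6 8 4
f 7 1 9
f 7 9 8
f 8 9 10
f 8 10 4
f 9 1 11
f 9 11 10
f 10 11 12
f 10 12 4
f 11 1 13
f 11 13 12
f 12 13 14
f 12 14 4
f 13 1 15
f 13 15 14
f 14 15 16
f 14 16 4
f 15 1 17
f 15 17 16
f 16 17 18
f 16 18 4
f 17 1 19
f 17 19 18
f 18 19 20
f 18 20 4
f 19 1 2
f 19 2 20
f 20 2 3
f 20 3 4
f 22 21 24
f 22 24 23
f 24 21 25
f 24 25 23
f 25 21 26
f 25 26 23
f 26 21 27
f 26 27 23
f 27 21 28
f 27 28 23
f 28 21 29
f 28 29 23
f 29 21 30
f 29 30 23
f 30 21 31
f 30 31 23
f 31 21 32
f 31 32 23
f 32 21 33
f 32 33 23
f 33 21 34
f 33 34 23
f 34 21 35
f 34 35 23
f 35 21 22
f 35 22 23
f 37 36 39
f 37 39 38
f 39 36 40
f 39 40 38
f 40 36 41
f 40 41 38
f 41 36 42
f 41 42 38
f 42 36 43
f 42 43 38
f 43 36 44
f 43 44 38
f 44 36 45
f 44 45 38
f 45 36 46
f 45 46 38
f 46 36 47
f 46 47 38
f 47 36 48
f 47 48 38
f 48 36 49
f 48 49 38
f 49 36 37
f 49 37 38
f 51 53 50
f 54 51 50
f 50 53 52
f 52 54 50
f 51 57 53
f 55 51 54
f 55 57 51
f 53 57 52
f 56 54 52
f 52 57 56
f 56 55 54
f 57 55 56



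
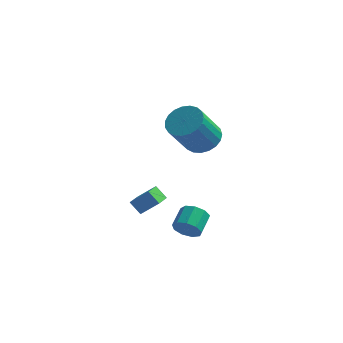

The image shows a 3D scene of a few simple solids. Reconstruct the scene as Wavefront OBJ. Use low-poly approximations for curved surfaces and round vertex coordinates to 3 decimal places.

v 3.871 -0.71 1.127
v 4.676 -1.294 1.029
v 4.075 -2.415 2.775
v 3.269 -1.83 2.873
v 4.819 -0.99 1.274
v 4.218 -2.111 3.02
v 4.799 -0.637 1.493
v 4.197 -1.758 3.239
v 4.617 -0.297 1.649
v 4.016 -1.418 3.395
v 4.307 -0.028 1.715
v 3.706 -1.149 3.461
v 3.921 0.123 1.679
v 3.32 -0.998 3.425
v 3.527 0.13 1.548
v 2.925 -0.991 3.293
v 3.192 -0.008 1.344
v 2.59 -1.129 3.089
v 2.974 -0.267 1.102
v 2.373 -1.388 2.848
v 2.912 -0.603 0.865
v 2.31 -1.724 2.611
v 3.015 -0.957 0.673
v 2.413 -2.078 2.419
v 3.266 -1.269 0.56
v 2.665 -2.389 2.306
v 3.622 -1.483 0.545
v 3.02 -2.604 2.29
v 4.021 -1.564 0.63
v 3.419 -2.685 2.376
v 4.394 -1.497 0.802
v 3.792 -2.618 2.547
v 0.829 -2.682 -2.725
v 1.718 -2.556 -1.884
v 0.912 -1.693 -2.96
v 1.801 -1.567 -2.12
v 1.419 -2.873 -3.32
v 2.308 -2.747 -2.48
v 1.502 -1.884 -3.556
v 2.391 -1.758 -2.715
v 3.776 -3.111 -3.821
v 4.314 -3.368 -3.365
v 4.422 -2.285 -2.883
v 3.884 -2.029 -3.339
v 4.521 -3.195 -3.801
v 4.629 -2.112 -3.32
v 4.38 -2.982 -4.246
v 4.488 -1.9 -3.765
v 3.956 -2.831 -4.493
v 4.064 -1.748 -4.011
v 3.448 -2.81 -4.424
v 3.556 -1.727 -3.943
v 3.093 -2.931 -4.074
v 3.201 -1.848 -3.592
v 3.058 -3.136 -3.605
v 3.166 -2.053 -3.123
v 3.359 -3.329 -3.237
v 3.467 -2.247 -2.755
v 3.855 -3.421 -3.142
v 3.963 -2.338 -2.661
f 2 1 5
f 2 5 3
f 3 5 6
f 3 6 4
f 5 1 7
f 5 7 6
f 6 7 8
f 6 8 4
f 7 1 9
f 7 9 8
f 8 9 10
f 8 10 4
f 9 1 11
f 9 11 10
f 10 11 12
f 10 12 4
f 11 1 13
f 11 13 12
f 12 13 14
f 12 14 4
f 13 1 15
f 13 15 14
f 14 15 16
f 14 16 4
f 15 1 17
f 15 17 16
f 16 17 18
f 16 18 4
f 17 1 19
f 17 19 18
f 18 19 20
f 18 20 4
f 19 1 21
f 19 21 20
f 20 21 22
f 20 22 4
f 21 1 23
f 21 23 22
f 22 23 24
f 22 24 4
f 23 1 25
f 23 25 24
f 24 25 26
f 24 26 4
f 25 1 27
f 25 27 26
f 26 27 28
f 26 28 4
f 27 1 29
f 27 29 28
f 28 29 30
f 28 30 4
f 29 1 31
f 29 31 30
f 30 31 32
f 30 32 4
f 31 1 2
f 31 2 32
f 32 2 3
f 32 3 4
f 34 36 33
f 37 34 33
f 33 36 35
f 35 37 33
f 34 40 36
f 38 34 37
f 38 40 34
f 36 40 35
f 39 37 35
f 35 40 39
f 39 38 37
f 40 38 39
f 42 41 45
f 42 45 43
f 43 45 46
f 43 46 44
f 45 41 47
f 45 47 46
f 46 47 48
f 46 48 44
f 47 41 49
f 47 49 48
f 48 49 50
f 48 50 44
f 49 41 51
f 49 51 50
f 50 51 52
f 50 52 44
f 51 41 53
f 51 53 52
f 52 53 54
f 52 54 44
f 53 41 55
f 53 55 54
f 54 55 56
f 54 56 44
f 55 41 57
f 55 57 56
f 56 57 58
f 56 58 44
f 57 41 59
f 57 59 58
f 58 59 60
f 58 60 44
f 59 41 42
f 59 42 60
f 60 42 43
f 60 43 44



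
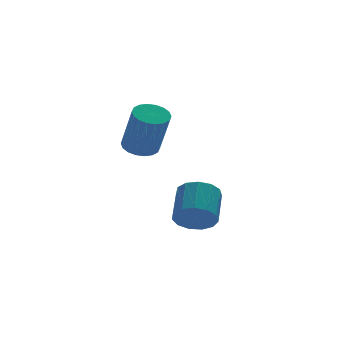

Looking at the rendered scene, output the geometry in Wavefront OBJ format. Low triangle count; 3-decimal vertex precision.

v -1.773 0.793 -1.161
v -1.26 0.625 -1.269
v -1.174 -0 0.114
v -1.687 0.167 0.221
v -1.226 0.847 -1.171
v -1.14 0.221 0.212
v -1.299 1.058 -1.071
v -1.214 0.432 0.312
v -1.467 1.216 -0.989
v -1.381 0.59 0.394
v -1.695 1.291 -0.941
v -1.609 0.665 0.442
v -1.939 1.267 -0.937
v -1.853 0.641 0.446
v -2.149 1.149 -0.977
v -2.064 0.523 0.406
v -2.286 0.96 -1.054
v -2.2 0.335 0.329
v -2.32 0.739 -1.152
v -2.234 0.113 0.231
v -2.246 0.528 -1.252
v -2.161 -0.098 0.131
v -2.079 0.37 -1.334
v -1.993 -0.256 0.049
v -1.851 0.295 -1.382
v -1.765 -0.331 0.001
v -1.607 0.319 -1.386
v -1.521 -0.307 -0.003
v -1.396 0.437 -1.346
v -1.311 -0.189 0.037
v -0.689 -0.525 -3.662
v -0.233 -0.937 -3.45
v 0.264 -0.068 -2.826
v -0.191 0.345 -3.038
v -0.103 -0.79 -3.759
v 0.394 0.08 -3.135
v -0.159 -0.558 -4.037
v 0.338 0.311 -3.413
v -0.383 -0.316 -4.196
v 0.114 0.553 -3.572
v -0.704 -0.14 -4.186
v -0.207 0.729 -3.562
v -1.02 -0.086 -4.009
v -0.523 0.783 -3.385
v -1.231 -0.172 -3.722
v -0.734 0.698 -3.098
v -1.27 -0.369 -3.416
v -0.773 0.5 -2.792
v -1.124 -0.616 -3.188
v -0.627 0.253 -2.564
v -0.84 -0.834 -3.111
v -0.343 0.035 -2.487
v -0.508 -0.954 -3.209
v -0.011 -0.084 -2.584
f 2 1 5
f 2 5 3
f 3 5 6
f 3 6 4
f 5 1 7
f 5 7 6
f 6 7 8
f 6 8 4
f 7 1 9
f 7 9 8
f 8 9 10
f 8 10 4
f 9 1 11
f 9 11 10
f 10 11 12
f 10 12 4
f 11 1 13
f 11 13 12
f 12 13 14
f 12 14 4
f 13 1 15
f 13 15 14
f 14 15 16
f 14 16 4
f 15 1 17
f 15 17 16
f 16 17 18
f 16 18 4
f 17 1 19
f 17 19 18
f 18 19 20
f 18 20 4
f 19 1 21
f 19 21 20
f 20 21 22
f 20 22 4
f 21 1 23
f 21 23 22
f 22 23 24
f 22 24 4
f 23 1 25
f 23 25 24
f 24 25 26
f 24 26 4
f 25 1 27
f 25 27 26
f 26 27 28
f 26 28 4
f 27 1 29
f 27 29 28
f 28 29 30
f 28 30 4
f 29 1 2
f 29 2 30
f 30 2 3
f 30 3 4
f 32 31 35
f 32 35 33
f 33 35 36
f 33 36 34
f 35 31 37
f 35 37 36
f 36 37 38
f 36 38 34
f 37 31 39
f 37 39 38
f 38 39 40
f 38 40 34
f 39 31 41
f 39 41 40
f 40 41 42
f 40 42 34
f 41 31 43
f 41 43 42
f 42 43 44
f 42 44 34
f 43 31 45
f 43 45 44
f 44 45 46
f 44 46 34
f 45 31 47
f 45 47 46
f 46 47 48
f 46 48 34
f 47 31 49
f 47 49 48
f 48 49 50
f 48 50 34
f 49 31 51
f 49 51 50
f 50 51 52
f 50 52 34
f 51 31 53
f 51 53 52
f 52 53 54
f 52 54 34
f 53 31 32
f 53 32 54
f 54 32 33
f 54 33 34



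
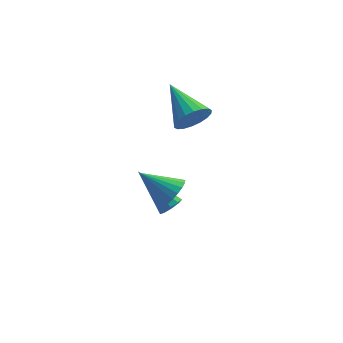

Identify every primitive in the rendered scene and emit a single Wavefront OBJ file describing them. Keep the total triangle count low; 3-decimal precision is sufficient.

v -3.19 -4.316 2.015
v -2.753 -4.358 2.622
v -4.31 -3.664 2.865
v -2.677 -4.078 2.508
v -2.69 -3.84 2.307
v -2.79 -3.683 2.057
v -2.958 -3.636 1.799
v -3.167 -3.706 1.578
v -3.38 -3.882 1.433
v -3.56 -4.133 1.388
v -3.676 -4.415 1.452
v -3.708 -4.681 1.613
v -3.65 -4.883 1.843
v -3.513 -4.987 2.103
v -3.32 -4.975 2.348
v -3.105 -4.849 2.535
v -2.904 -4.631 2.632
v -2.896 -2.408 -0.736
v -2.456 -2.355 -0.428
v -3.964 -1.272 0.596
v -2.472 -2.08 -0.675
v -2.686 -1.959 -0.95
v -2.999 -2.049 -1.125
v -3.264 -2.306 -1.118
v -3.357 -2.611 -0.932
v -3.234 -2.821 -0.654
v -2.953 -2.838 -0.414
v -2.646 -2.654 -0.325
v -1.62 -0.297 2.584
v -1.241 0.094 1.957
v -2.2 1.437 3.316
v -1.581 0.037 1.825
v -1.929 -0.087 1.842
v -2.215 -0.252 2.007
v -2.383 -0.427 2.285
v -2.401 -0.575 2.623
v -2.263 -0.669 2.953
v -1.998 -0.688 3.21
v -1.659 -0.631 3.342
v -1.311 -0.507 3.325
v -1.025 -0.342 3.16
v -0.856 -0.167 2.882
v -0.839 -0.019 2.544
v -0.976 0.075 2.214
f 2 1 4
f 2 4 3
f 4 1 5
f 4 5 3
f 5 1 6
f 5 6 3
f 6 1 7
f 6 7 3
f 7 1 8
f 7 8 3
f 8 1 9
f 8 9 3
f 9 1 10
f 9 10 3
f 10 1 11
f 10 11 3
f 11 1 12
f 11 12 3
f 12 1 13
f 12 13 3
f 13 1 14
f 13 14 3
f 14 1 15
f 14 15 3
f 15 1 16
f 15 16 3
f 16 1 17
f 16 17 3
f 17 1 2
f 17 2 3
f 19 18 21
f 19 21 20
f 21 18 22
f 21 22 20
f 22 18 23
f 22 23 20
f 23 18 24
f 23 24 20
f 24 18 25
f 24 25 20
f 25 18 26
f 25 26 20
f 26 18 27
f 26 27 20
f 27 18 28
f 27 28 20
f 28 18 19
f 28 19 20
f 30 29 32
f 30 32 31
f 32 29 33
f 32 33 31
f 33 29 34
f 33 34 31
f 34 29 35
f 34 35 31
f 35 29 36
f 35 36 31
f 36 29 37
f 36 37 31
f 37 29 38
f 37 38 31
f 38 29 39
f 38 39 31
f 39 29 40
f 39 40 31
f 40 29 41
f 40 41 31
f 41 29 42
f 41 42 31
f 42 29 43
f 42 43 31
f 43 29 44
f 43 44 31
f 44 29 30
f 44 30 31



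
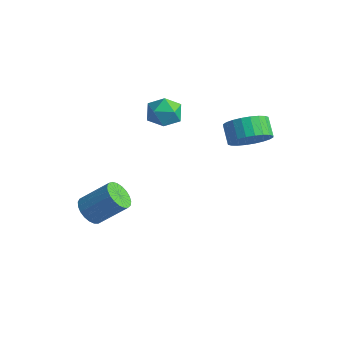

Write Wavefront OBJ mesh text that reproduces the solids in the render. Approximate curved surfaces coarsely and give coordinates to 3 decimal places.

v -1.618 2.023 3.487
v -1.114 2.138 2.706
v -0.986 0.662 3.694
v -0.482 0.777 2.913
v -0.3 1.299 3.669
v -0.691 2.139 3.541
v -1.409 0.661 2.859
v -1.8 1.501 2.731
v -0.985 1.296 2.318
v -0.3 1.69 2.819
v -1.8 1.11 3.581
v -1.115 1.504 4.082
v 3.164 2.589 2.893
v 3.714 2.248 3.721
v 3.006 2.691 4.374
v 2.456 3.031 3.547
v 3.885 2.615 3.657
v 3.177 3.058 4.31
v 3.946 2.978 3.476
v 3.238 3.421 4.13
v 3.887 3.282 3.208
v 3.18 3.725 3.861
v 3.719 3.48 2.891
v 3.011 3.923 3.544
v 3.466 3.542 2.575
v 2.759 3.985 3.228
v 3.167 3.459 2.307
v 2.46 3.902 2.96
v 2.868 3.244 2.128
v 2.16 3.687 2.781
v 2.614 2.929 2.066
v 1.906 3.372 2.719
v 2.443 2.562 2.13
v 1.735 3.005 2.783
v 2.382 2.199 2.31
v 1.674 2.642 2.964
v 2.44 1.895 2.579
v 1.733 2.338 3.232
v 2.609 1.697 2.896
v 1.901 2.14 3.549
v 2.861 1.635 3.212
v 2.154 2.078 3.865
v 3.16 1.718 3.48
v 2.453 2.161 4.133
v 3.46 1.933 3.659
v 2.752 2.376 4.312
v -1.606 -2.856 -1.585
v -1.098 -2.654 -2.169
v -0.085 -1.762 -0.978
v -0.594 -1.964 -0.395
v -1.314 -2.401 -2.175
v -0.301 -1.509 -0.984
v -1.581 -2.227 -2.079
v -0.568 -1.335 -0.888
v -1.852 -2.161 -1.897
v -0.839 -1.269 -0.706
v -2.08 -2.216 -1.662
v -1.068 -1.324 -0.471
v -2.227 -2.382 -1.413
v -1.214 -1.489 -0.222
v -2.266 -2.629 -1.194
v -1.253 -1.737 -0.003
v -2.191 -2.916 -1.043
v -1.179 -2.024 0.148
v -2.015 -3.192 -0.986
v -1.003 -2.3 0.205
v -1.769 -3.41 -1.032
v -0.756 -2.518 0.159
v -1.494 -3.533 -1.174
v -0.481 -2.641 0.017
v -1.239 -3.538 -1.387
v -0.226 -2.646 -0.196
v -1.047 -3.426 -1.635
v -0.034 -2.534 -0.444
v -0.952 -3.215 -1.874
v 0.061 -2.323 -0.683
v -0.97 -2.942 -2.063
v 0.043 -2.049 -0.872
f 1 12 6
f 1 6 2
f 1 2 8
f 1 8 11
f 1 11 12
f 2 6 10
f 6 12 5
f 12 11 3
f 11 8 7
f 8 2 9
f 4 10 5
f 4 5 3
f 4 3 7
f 4 7 9
f 4 9 10
f 5 10 6
f 3 5 12
f 7 3 11
f 9 7 8
f 10 9 2
f 14 13 17
f 14 17 15
f 15 17 18
f 15 18 16
f 17 13 19
f 17 19 18
f 18 19 20
f 18 20 16
f 19 13 21
f 19 21 20
f 20 21 22
f 20 22 16
f 21 13 23
f 21 23 22
f 22 23 24
f 22 24 16
f 23 13 25
f 23 25 24
f 24 25 26
f 24 26 16
f 25 13 27
f 25 27 26
f 26 27 28
f 26 28 16
f 27 13 29
f 27 29 28
f 28 29 30
f 28 30 16
f 29 13 31
f 29 31 30
f 30 31 32
f 30 32 16
f 31 13 33
f 31 33 32
f 32 33 34
f 32 34 16
f 33 13 35
f 33 35 34
f 34 35 36
f 34 36 16
f 35 13 37
f 35 37 36
f 36 37 38
f 36 38 16
f 37 13 39
f 37 39 38
f 38 39 40
f 38 40 16
f 39 13 41
f 39 41 40
f 40 41 42
f 40 42 16
f 41 13 43
f 41 43 42
f 42 43 44
f 42 44 16
f 43 13 45
f 43 45 44
f 44 45 46
f 44 46 16
f 45 13 14
f 45 14 46
f 46 14 15
f 46 15 16
f 48 47 51
f 48 51 49
f 49 51 52
f 49 52 50
f 51 47 53
f 51 53 52
f 52 53 54
f 52 54 50
f 53 47 55
f 53 55 54
f 54 55 56
f 54 56 50
f 55 47 57
f 55 57 56
f 56 57 58
f 56 58 50
f 57 47 59
f 57 59 58
f 58 59 60
f 58 60 50
f 59 47 61
f 59 61 60
f 60 61 62
f 60 62 50
f 61 47 63
f 61 63 62
f 62 63 64
f 62 64 50
f 63 47 65
f 63 65 64
f 64 65 66
f 64 66 50
f 65 47 67
f 65 67 66
f 66 67 68
f 66 68 50
f 67 47 69
f 67 69 68
f 68 69 70
f 68 70 50
f 69 47 71
f 69 71 70
f 70 71 72
f 70 72 50
f 71 47 73
f 71 73 72
f 72 73 74
f 72 74 50
f 73 47 75
f 73 75 74
f 74 75 76
f 74 76 50
f 75 47 77
f 75 77 76
f 76 77 78
f 76 78 50
f 77 47 48
f 77 48 78
f 78 48 49
f 78 49 50



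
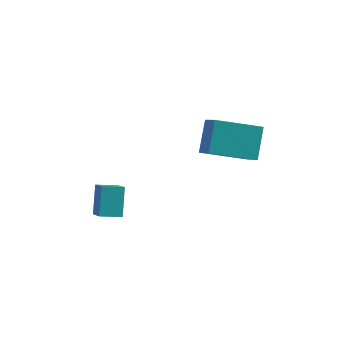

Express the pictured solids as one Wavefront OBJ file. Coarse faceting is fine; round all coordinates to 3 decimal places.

v 0.155 -2.907 0.725
v 0.179 -1.837 1.817
v -0.394 -2.005 -0.148
v -0.37 -0.934 0.945
v 1.95 -2.366 0.155
v 1.974 -1.295 1.248
v 1.401 -1.463 -0.717
v 1.425 -0.393 0.375
v -3.979 -3.723 -3.304
v -4.089 -2.84 -2.25
v -4.434 -2.979 -3.975
v -4.545 -2.097 -2.92
v -3.135 -3.383 -3.5
v -3.246 -2.501 -2.445
v -3.591 -2.64 -4.17
v -3.701 -1.757 -3.116
f 2 4 1
f 5 2 1
f 1 4 3
f 3 5 1
f 2 8 4
f 6 2 5
f 6 8 2
f 4 8 3
f 7 5 3
f 3 8 7
f 7 6 5
f 8 6 7
f 10 12 9
f 13 10 9
f 9 12 11
f 11 13 9
f 10 16 12
f 14 10 13
f 14 16 10
f 12 16 11
f 15 13 11
f 11 16 15
f 15 14 13
f 16 14 15



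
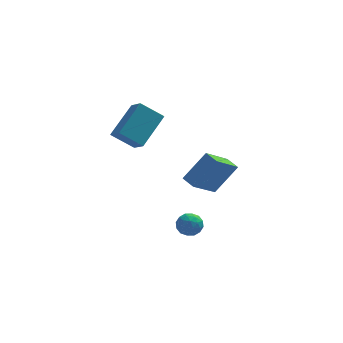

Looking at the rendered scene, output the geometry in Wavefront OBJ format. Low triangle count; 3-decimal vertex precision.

v 3.278 0.099 -1.782
v 2.081 -1.07 -0.496
v 2.8 0.78 -1.608
v 1.604 -0.389 -0.321
v 4.476 0.549 -0.259
v 3.28 -0.62 1.028
v 3.999 1.23 -0.084
v 2.802 0.061 1.202
v 1.992 -1.238 -2.683
v 2.508 -1.757 -2.6
v 1.172 -2.083 -2.86
v 1.688 -2.602 -2.777
v 1.477 -2.197 -2.2
v 1.984 -1.675 -2.09
v 1.696 -2.165 -3.37
v 2.203 -1.643 -3.26
v 2.325 -2.33 -3.025
v 2.19 -2.349 -2.302
v 1.49 -1.491 -3.158
v 1.355 -1.51 -2.435
v 2.322 -1.424 -2.626
v 1.358 -2.416 -2.834
v 1.234 -2.179 -2.494
v 1.537 -2.483 -2.446
v 2.014 -1.375 -2.326
v 2.318 -1.68 -2.278
v 1.711 -1.939 -2.042
v 1.362 -2.16 -3.182
v 1.666 -2.465 -3.134
v 2.143 -1.357 -3.014
v 2.446 -1.661 -2.966
v 1.969 -1.901 -3.418
v 2.518 -2.065 -2.827
v 2.035 -2.561 -2.931
v 2.04 -2.305 -3.279
v 2.339 -1.998 -3.215
v 2.438 -2.077 -2.402
v 1.956 -2.573 -2.506
v 1.832 -2.335 -2.167
v 2.13 -2.028 -2.102
v 2.331 -2.413 -2.652
v 1.724 -1.267 -2.954
v 1.242 -1.763 -3.058
v 1.55 -1.812 -3.358
v 1.848 -1.505 -3.293
v 1.645 -1.279 -2.529
v 1.162 -1.775 -2.633
v 1.341 -1.842 -2.245
v 1.64 -1.535 -2.181
v 1.349 -1.427 -2.808
v -0.411 -1.379 2.821
v -1.581 -1.205 3.71
v -0.806 -0.461 2.121
v -1.976 -0.287 3.01
v 0.716 0.027 4.03
v -0.454 0.201 4.919
v 0.321 0.945 3.33
v -0.849 1.119 4.219
f 2 4 1
f 5 2 1
f 1 4 3
f 3 5 1
f 2 8 4
f 6 2 5
f 6 8 2
f 4 8 3
f 7 5 3
f 3 8 7
f 7 6 5
f 8 6 7
f 9 46 25
f 46 20 49
f 25 49 14
f 46 49 25
f 9 25 21
f 25 14 26
f 21 26 10
f 25 26 21
f 9 21 30
f 21 10 31
f 30 31 16
f 21 31 30
f 9 30 42
f 30 16 45
f 42 45 19
f 30 45 42
f 9 42 46
f 42 19 50
f 46 50 20
f 42 50 46
f 10 26 37
f 26 14 40
f 37 40 18
f 26 40 37
f 14 49 27
f 49 20 48
f 27 48 13
f 49 48 27
f 20 50 47
f 50 19 43
f 47 43 11
f 50 43 47
f 19 45 44
f 45 16 32
f 44 32 15
f 45 32 44
f 16 31 36
f 31 10 33
f 36 33 17
f 31 33 36
f 12 38 24
f 38 18 39
f 24 39 13
f 38 39 24
f 12 24 22
f 24 13 23
f 22 23 11
f 24 23 22
f 12 22 29
f 22 11 28
f 29 28 15
f 22 28 29
f 12 29 34
f 29 15 35
f 34 35 17
f 29 35 34
f 12 34 38
f 34 17 41
f 38 41 18
f 34 41 38
f 13 39 27
f 39 18 40
f 27 40 14
f 39 40 27
f 11 23 47
f 23 13 48
f 47 48 20
f 23 48 47
f 15 28 44
f 28 11 43
f 44 43 19
f 28 43 44
f 17 35 36
f 35 15 32
f 36 32 16
f 35 32 36
f 18 41 37
f 41 17 33
f 37 33 10
f 41 33 37
f 52 54 51
f 55 52 51
f 51 54 53
f 53 55 51
f 52 58 54
f 56 52 55
f 56 58 52
f 54 58 53
f 57 55 53
f 53 58 57
f 57 56 55
f 58 56 57

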